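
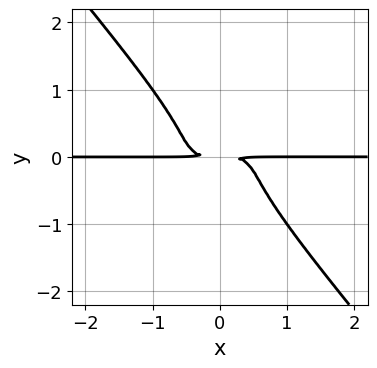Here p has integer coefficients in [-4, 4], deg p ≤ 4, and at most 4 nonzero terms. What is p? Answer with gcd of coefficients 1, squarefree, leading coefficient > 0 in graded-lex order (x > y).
x^3*y - 2*x^2*y^2 + 2*y^4 + y^2

Degree: a generic line meets the curve in up to 4 points, so deg p = 4.
Against the integer gridlines: every point of the x-axis in the box is on the curve.
Matching integer coefficients to the picture gives p.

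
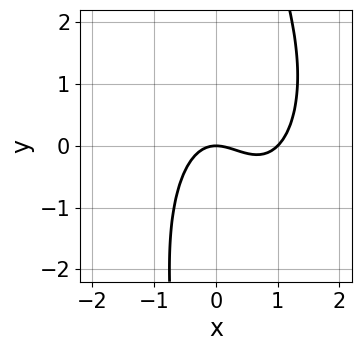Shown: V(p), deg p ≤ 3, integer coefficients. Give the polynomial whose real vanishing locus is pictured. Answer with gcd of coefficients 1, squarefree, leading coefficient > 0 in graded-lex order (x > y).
3*x^3 + x*y^2 - 3*x^2 - 3*y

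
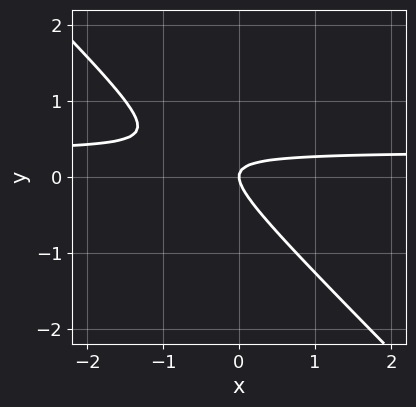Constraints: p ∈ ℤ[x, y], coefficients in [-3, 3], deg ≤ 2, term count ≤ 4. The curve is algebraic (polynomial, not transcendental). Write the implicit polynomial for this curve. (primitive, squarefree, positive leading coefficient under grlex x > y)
3*x*y + 3*y^2 - x

(a) The degree is 2 — no degree-1 curve has this shape.
(b) Observable constraints: it crosses the x-axis at the gridline x = 0; it crosses the y-axis at the gridline y = 0.
(c) These observations pin down the coefficients.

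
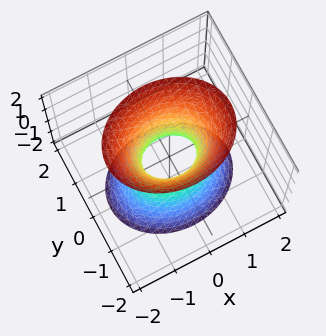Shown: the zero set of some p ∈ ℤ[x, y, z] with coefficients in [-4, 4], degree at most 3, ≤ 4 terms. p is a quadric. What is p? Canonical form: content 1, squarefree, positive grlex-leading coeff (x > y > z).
First, the degree is 2 — an hourglass — one-sheet hyperboloid; a quadric.
Then, symmetries: mirror symmetry x ↦ −x ⇒ only even powers of x; mirror symmetry z ↦ −z ⇒ only even powers of z; it's symmetric under y → −y, forcing even powers of y.
Then, from the visible intercepts: it misses every integer gridline on the z-axis.
Finally, the integer polynomial consistent with all of this is the stated p.

2*x^2 + 3*y^2 - z^2 - 1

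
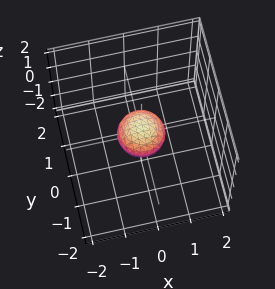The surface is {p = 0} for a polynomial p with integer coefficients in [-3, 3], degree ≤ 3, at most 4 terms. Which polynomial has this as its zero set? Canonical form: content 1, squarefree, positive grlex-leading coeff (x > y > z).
Degree: a closed, bounded, convex surface; a quadric, so deg p = 2.
Symmetries: the z ↦ −z reflection is a symmetry, so z appears only in even powers; the surface is invariant under rotation about z: p = q(x² + y², z).
From the visible intercepts: a circular section at z = 0 has radius between 0 and 1.
Assembling these constraints gives the stated polynomial.

2*x^2 + 2*y^2 + 3*z^2 - 1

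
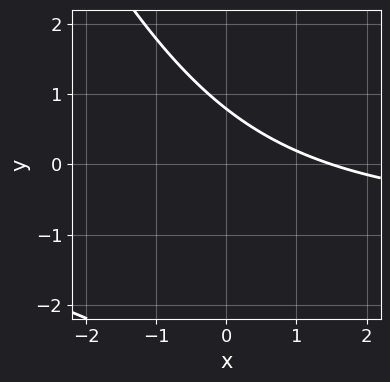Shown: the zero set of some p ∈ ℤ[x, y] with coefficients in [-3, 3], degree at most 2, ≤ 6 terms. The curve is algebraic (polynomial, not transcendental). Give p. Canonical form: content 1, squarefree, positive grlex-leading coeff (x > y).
1. The degree is 2 — a generic line meets the curve in up to 2 points.
2. Matching integer coefficients to the picture gives p.

2*x*y + y^2 + 2*x + 3*y - 3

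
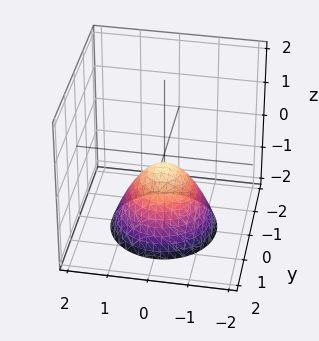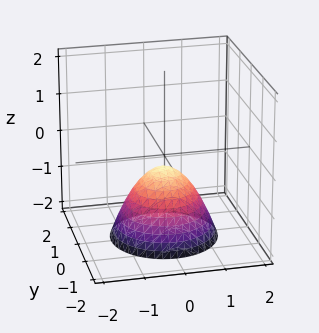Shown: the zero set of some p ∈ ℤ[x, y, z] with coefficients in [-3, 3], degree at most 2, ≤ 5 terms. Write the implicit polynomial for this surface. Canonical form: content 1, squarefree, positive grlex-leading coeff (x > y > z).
(a) Degree: a generic line meets the surface in up to 2 points, so deg p = 2.
(b) Symmetry: the z-axis is an axis of rotation, so x and y enter only as x² + y².
(c) From the axis intercepts and sections: the surface avoids every integer y-axis point in the box; it misses every integer gridline on the x-axis; a circular section at z = -2 has radius between 1 and 2.
(d) Assembling these constraints gives the stated polynomial.

3*x^2 + 3*y^2 + 3*z + 1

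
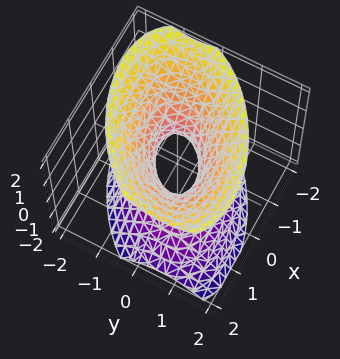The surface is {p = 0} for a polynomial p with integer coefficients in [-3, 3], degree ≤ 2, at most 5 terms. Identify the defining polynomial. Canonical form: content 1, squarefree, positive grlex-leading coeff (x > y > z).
The degree is 2 — no degree-1 surface has this shape.
Against the integer gridlines: no z-intercept at any integer in the box.
These observations pin down the coefficients.

2*x^2 - 2*x*y + 3*y^2 - 2*z^2 - 1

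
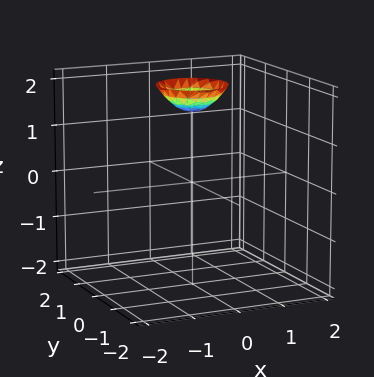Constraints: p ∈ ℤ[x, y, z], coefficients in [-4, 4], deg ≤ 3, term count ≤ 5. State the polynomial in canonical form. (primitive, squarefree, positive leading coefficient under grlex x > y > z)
2*x^2 + 2*y^2 - 2*z + 3

(a) deg p = 2.
(b) By symmetry, the z-axis is an axis of rotation, so x and y enter only as x² + y².
(c) From the visible intercepts: it misses every integer gridline on the x-axis; a circular section at z = 2 has radius between 0 and 1; no y-intercept at any integer in the box.
(d) Putting this together gives p.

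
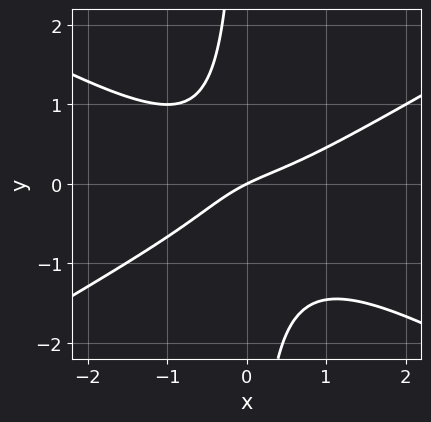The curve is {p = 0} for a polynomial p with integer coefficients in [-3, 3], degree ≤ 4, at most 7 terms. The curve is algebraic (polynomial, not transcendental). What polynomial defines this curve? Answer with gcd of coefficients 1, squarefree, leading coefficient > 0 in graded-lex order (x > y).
x^3 - 3*x*y^2 - x*y + x - 2*y

(a) The degree is 3 — a generic line meets the curve in up to 3 points.
(b) From the axis intercepts and sections: it meets the x-axis at x = 0 (among the integer gridlines); it crosses the y-axis at the gridline y = 0.
(c) Fitting integer coefficients to these (and the overall shape) gives p.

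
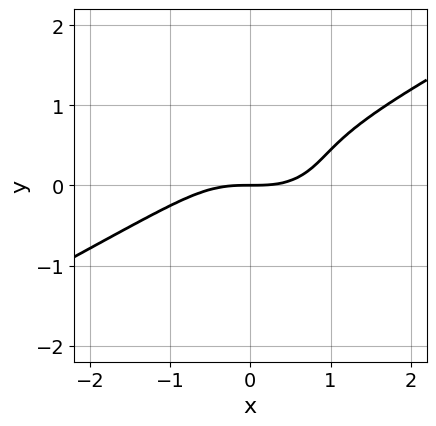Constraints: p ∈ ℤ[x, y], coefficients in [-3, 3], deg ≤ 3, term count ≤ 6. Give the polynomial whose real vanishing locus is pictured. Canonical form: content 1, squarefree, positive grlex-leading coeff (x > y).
x^3 - x^2*y - 3*y^3 + 3*y^2 - 2*y

(a) deg p = 3. A generic line meets the curve in up to 3 points.
(b) Observable constraints: it crosses the x-axis at the gridline x = 0; one y-axis crossing is at y = 0.
(c) These observations pin down the coefficients.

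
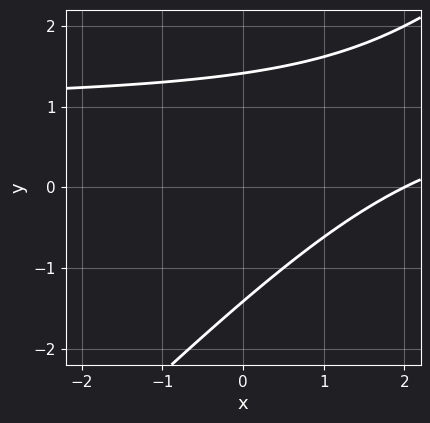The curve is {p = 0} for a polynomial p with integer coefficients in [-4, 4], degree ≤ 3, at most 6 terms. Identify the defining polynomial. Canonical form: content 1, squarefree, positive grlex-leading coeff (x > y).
x*y - y^2 - x + 2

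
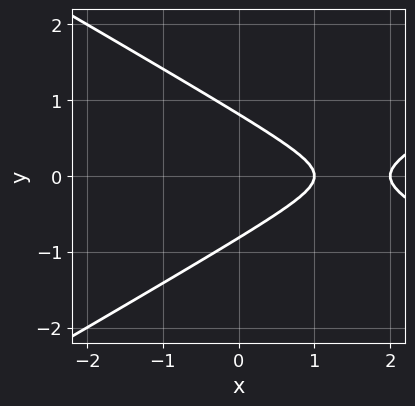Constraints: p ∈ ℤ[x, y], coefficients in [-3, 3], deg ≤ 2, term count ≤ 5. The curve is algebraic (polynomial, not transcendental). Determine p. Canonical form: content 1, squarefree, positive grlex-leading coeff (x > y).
deg p = 2.
Symmetries: mirror symmetry y ↦ −y ⇒ only even powers of y.
Checking where it meets the axes: the x-axis gridline crossings are at x ∈ {1, 2}.
Together with the visible shape, these determine p as stated.

x^2 - 3*y^2 - 3*x + 2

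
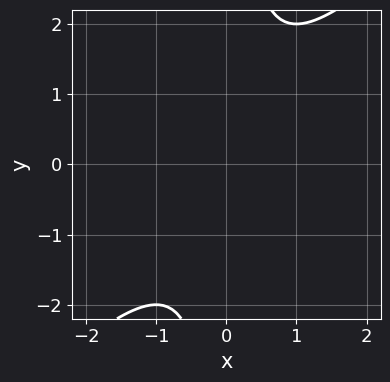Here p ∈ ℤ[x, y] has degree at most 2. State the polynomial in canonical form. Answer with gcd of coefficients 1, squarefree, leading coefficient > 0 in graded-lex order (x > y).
x^2 - x*y + 1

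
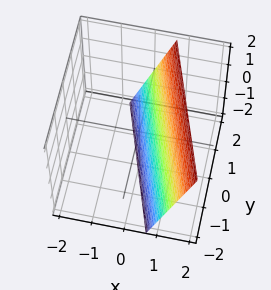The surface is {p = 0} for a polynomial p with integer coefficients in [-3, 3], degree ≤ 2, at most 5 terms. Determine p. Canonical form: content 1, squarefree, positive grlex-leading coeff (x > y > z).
(a) The degree is 1 — the surface is flat (a plane).
(b) Reading off the gridlines: one y-axis crossing is at y = 2; it meets the z-axis at z = -2 (among the integer gridlines).
(c) Assembling these constraints gives the stated polynomial.

3*x + y - z - 2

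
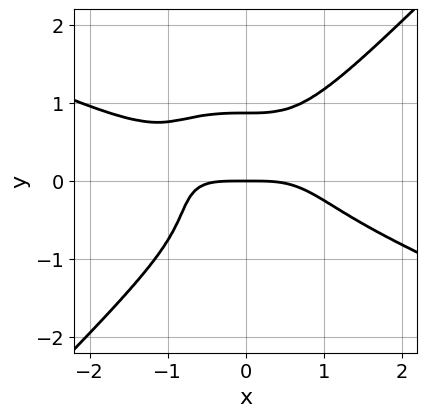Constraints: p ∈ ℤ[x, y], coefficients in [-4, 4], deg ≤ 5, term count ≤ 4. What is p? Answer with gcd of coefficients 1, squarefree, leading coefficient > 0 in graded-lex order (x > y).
x^4 + 2*x^3*y - 3*y^4 + 2*y

(a) Degree: no degree-3 curve has this shape, so deg p = 4.
(b) Reading off the gridlines: it meets the y-axis at y = 0 (among the integer gridlines); one x-axis crossing is at x = 0.
(c) Putting this together gives p.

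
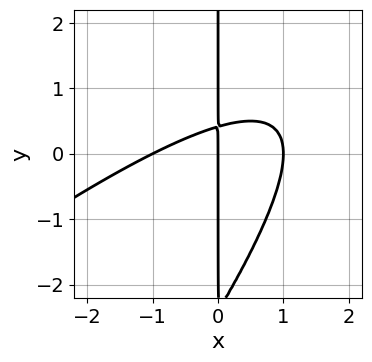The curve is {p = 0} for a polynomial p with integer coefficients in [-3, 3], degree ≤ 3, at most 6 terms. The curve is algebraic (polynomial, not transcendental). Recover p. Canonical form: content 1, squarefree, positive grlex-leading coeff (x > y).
x^3 - 2*x^2*y + x*y^2 + 2*x*y - x

(a) deg p = 3. No degree-2 curve has this shape.
(b) Against the integer gridlines: among the integer gridlines, it crosses the x-axis at x ∈ {-1, 0, 1}; the visible y-axis segment lies entirely on the curve.
(c) The integer polynomial consistent with all of this is the stated p.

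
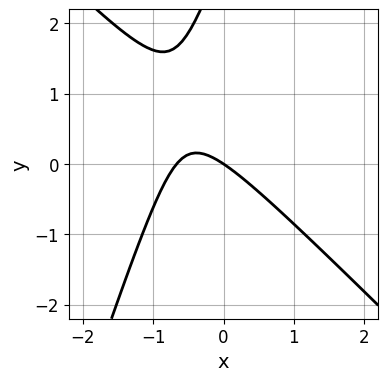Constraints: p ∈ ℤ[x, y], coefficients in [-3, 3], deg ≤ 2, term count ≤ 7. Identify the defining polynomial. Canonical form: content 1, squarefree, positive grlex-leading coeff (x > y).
deg p = 2. The shape is more complex than any degree-1 curve.
Checking where it meets the axes: it crosses the y-axis at the gridline y = 0; it crosses the x-axis at the gridline x = 0.
Matching integer coefficients to the picture gives p.

3*x^2 + 2*x*y - y^2 + 2*x + 3*y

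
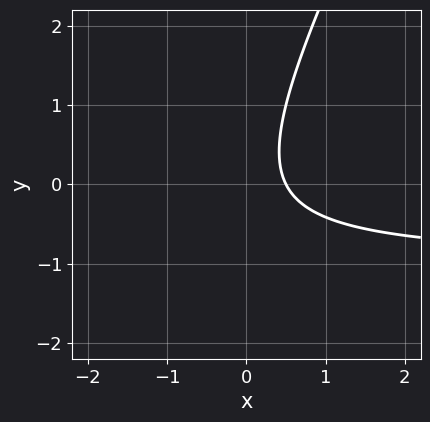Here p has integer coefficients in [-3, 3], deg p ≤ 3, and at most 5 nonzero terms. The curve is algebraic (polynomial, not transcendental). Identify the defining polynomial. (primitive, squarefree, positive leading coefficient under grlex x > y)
2*x*y - y^2 + 2*x - 1

deg p = 2. A generic line meets the curve in up to 2 points.
Checking where it meets the axes: no y-intercept at any integer in the box.
Putting this together gives p.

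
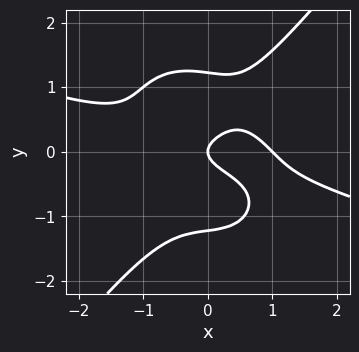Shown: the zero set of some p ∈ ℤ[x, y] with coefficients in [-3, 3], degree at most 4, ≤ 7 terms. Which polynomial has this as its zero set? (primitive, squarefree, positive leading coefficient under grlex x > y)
First, degree: a generic line meets the curve in up to 4 points, so deg p = 4.
Then, observable constraints: it meets the y-axis at y = 0 (among the integer gridlines); the x-axis gridline crossings are at x ∈ {0, 1}.
Finally, the integer polynomial consistent with all of this is the stated p.

x^4 + 3*x^3*y - 2*y^4 + 3*y^2 - x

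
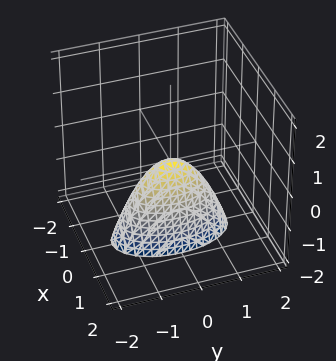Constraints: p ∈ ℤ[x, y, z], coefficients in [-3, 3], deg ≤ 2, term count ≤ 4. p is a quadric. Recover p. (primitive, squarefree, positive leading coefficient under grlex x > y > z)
deg p = 2. A single bowl opening along one axis; a quadric.
Symmetries: it's symmetric under x → −x, forcing even powers of x; mirror symmetry y ↦ −y ⇒ only even powers of y.
From the axis intercepts and sections: it meets the y-axis at y = 0 (among the integer gridlines); one z-axis crossing is at z = 0.
Assembling these constraints gives the stated polynomial.

3*x^2 + y^2 + z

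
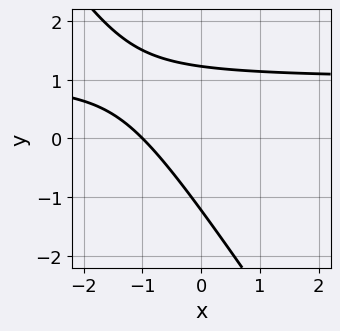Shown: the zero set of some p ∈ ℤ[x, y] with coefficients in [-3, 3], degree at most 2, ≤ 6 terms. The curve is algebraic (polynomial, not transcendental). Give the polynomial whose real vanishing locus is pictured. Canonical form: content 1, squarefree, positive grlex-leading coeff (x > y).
3*x*y + 2*y^2 - 3*x - 3

deg p = 2. A generic line meets the curve in up to 2 points.
Observable constraints: one x-axis crossing is at x = -1.
Together with the visible shape, these determine p as stated.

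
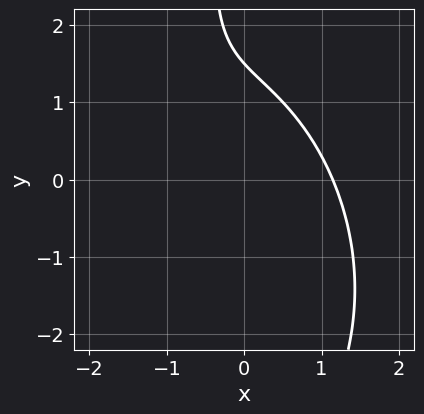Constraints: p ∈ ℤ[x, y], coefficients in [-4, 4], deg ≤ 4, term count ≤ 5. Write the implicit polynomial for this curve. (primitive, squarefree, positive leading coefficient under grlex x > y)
1. The degree is 3 — the shape is more complex than any degree-2 curve.
2. Solving for integer coefficients yields p as stated.

2*x^3 + x^2*y + x*y^2 + 2*y - 3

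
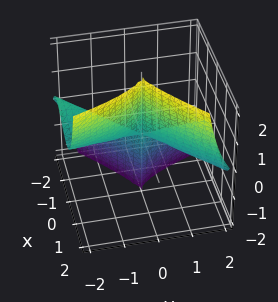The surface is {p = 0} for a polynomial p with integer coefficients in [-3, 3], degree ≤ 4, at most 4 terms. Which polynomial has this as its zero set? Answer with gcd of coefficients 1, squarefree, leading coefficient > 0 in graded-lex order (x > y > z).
3*x^3 - 3*x^2*y - 2*y^2*z

First, degree: the shape is more complex than any degree-2 surface, so deg p = 3.
Next, checking where it meets the axes: one x-axis crossing is at x = 0; the visible y-axis segment lies entirely on the surface.
Finally, solving for integer coefficients yields p as stated. Check: (0, 0, 2) on the z-axis lies on the surface, and p(0, 0, 2) = 0. ✓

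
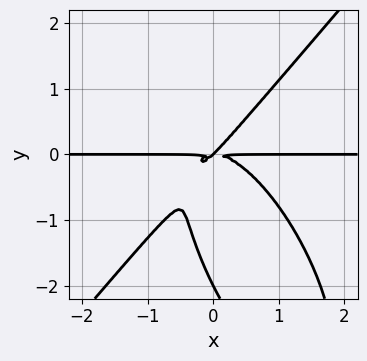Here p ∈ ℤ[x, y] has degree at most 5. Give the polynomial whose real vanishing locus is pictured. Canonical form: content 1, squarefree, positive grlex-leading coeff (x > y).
(a) deg p = 4.
(b) From the axis intercepts and sections: the visible x-axis segment lies entirely on the curve; the y-axis gridline crossings are at y ∈ {-2, 0}.
(c) Solving for integer coefficients yields p as stated.

3*x^3*y - x*y^3 - y^4 + 2*x*y^2 - 2*y^3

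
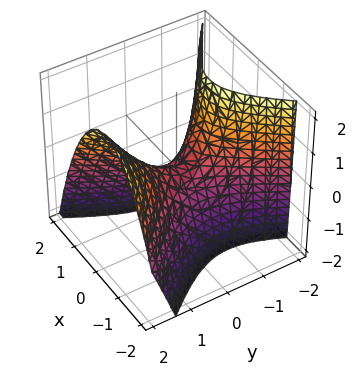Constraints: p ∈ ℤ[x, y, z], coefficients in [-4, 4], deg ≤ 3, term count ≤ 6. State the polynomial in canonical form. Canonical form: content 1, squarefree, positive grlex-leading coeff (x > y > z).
3*x^2 + x*y - 2*y^2 + y*z + 2*z

1. deg p = 2. A generic line meets the surface in up to 2 points.
2. Reading off the gridlines: one z-axis crossing is at z = 0; it crosses the y-axis at the gridline y = 0.
3. Matching integer coefficients to the picture gives p.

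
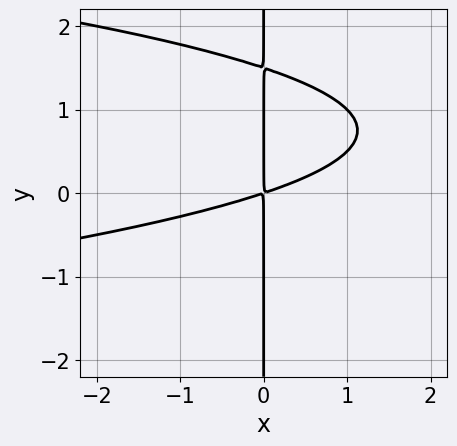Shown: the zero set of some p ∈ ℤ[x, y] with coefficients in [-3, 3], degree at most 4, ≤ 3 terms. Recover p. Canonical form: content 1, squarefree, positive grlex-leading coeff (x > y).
2*x*y^2 + x^2 - 3*x*y

1. deg p = 3. No degree-2 curve has this shape.
2. Reading off the gridlines: the visible y-axis segment lies entirely on the curve.
3. Assembling these constraints gives the stated polynomial.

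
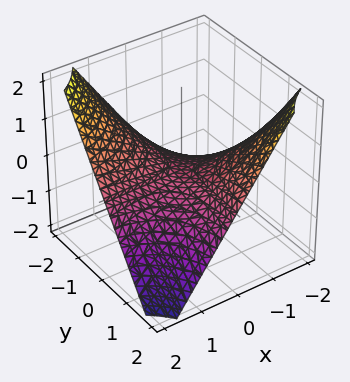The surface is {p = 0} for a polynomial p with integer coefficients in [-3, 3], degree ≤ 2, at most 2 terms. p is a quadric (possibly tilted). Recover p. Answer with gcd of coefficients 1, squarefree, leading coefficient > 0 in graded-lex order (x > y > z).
1. The degree is 2 — a generic line meets the surface in up to 2 points.
2. Reading off the gridlines: it crosses the z-axis at the gridline z = 0; the visible y-axis segment lies entirely on the surface; every point of the x-axis in the box is on the surface.
3. Matching integer coefficients to the picture gives p.

2*x*y + 3*z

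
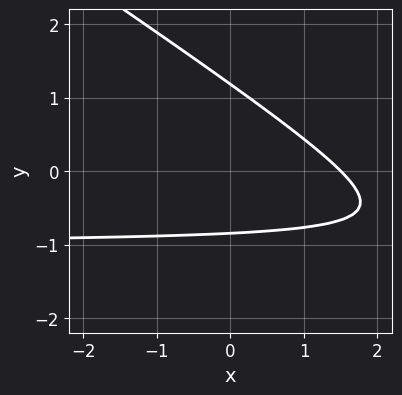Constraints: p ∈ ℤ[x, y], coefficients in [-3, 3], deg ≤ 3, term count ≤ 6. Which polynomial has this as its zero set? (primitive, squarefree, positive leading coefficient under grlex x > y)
First, the degree is 2 — no degree-1 curve has this shape.
Finally, the integer polynomial consistent with all of this is the stated p.

2*x*y + 3*y^2 + 2*x - y - 3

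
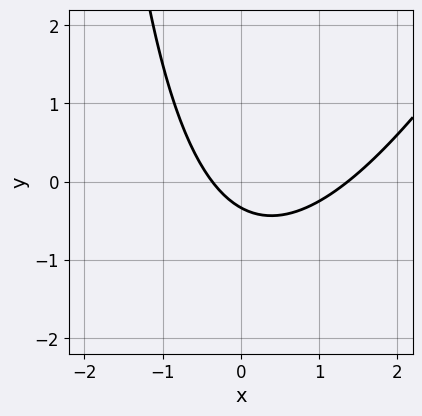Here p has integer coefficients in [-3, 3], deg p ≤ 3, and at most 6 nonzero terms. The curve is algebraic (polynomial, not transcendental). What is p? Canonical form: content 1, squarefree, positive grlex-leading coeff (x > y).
Degree: a generic line meets the curve in up to 2 points, so deg p = 2.
Putting this together gives p.

2*x^2 - x*y - 2*x - 3*y - 1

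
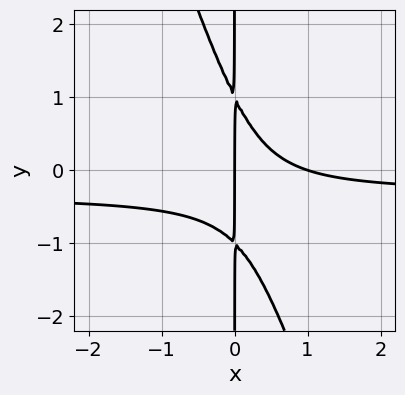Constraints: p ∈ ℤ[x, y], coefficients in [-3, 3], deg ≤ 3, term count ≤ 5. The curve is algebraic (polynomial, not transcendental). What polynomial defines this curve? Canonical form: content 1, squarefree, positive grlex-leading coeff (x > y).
3*x^2*y + x*y^2 + x^2 - x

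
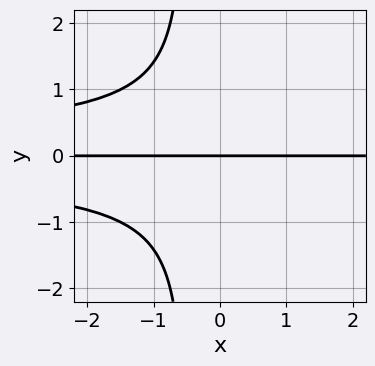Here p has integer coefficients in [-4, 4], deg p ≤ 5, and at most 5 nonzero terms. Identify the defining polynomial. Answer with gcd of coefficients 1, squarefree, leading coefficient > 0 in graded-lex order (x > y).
1. deg p = 4. The shape is more complex than any degree-3 curve.
2. Against the integer gridlines: the visible x-axis segment lies entirely on the curve; one y-axis crossing is at y = 0.
3. Assembling these constraints gives the stated polynomial.

2*x*y^3 + y^3 + 2*y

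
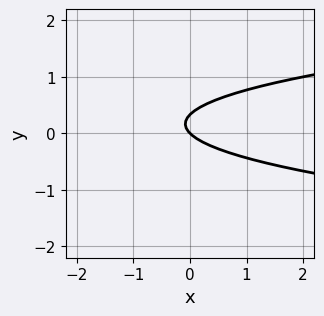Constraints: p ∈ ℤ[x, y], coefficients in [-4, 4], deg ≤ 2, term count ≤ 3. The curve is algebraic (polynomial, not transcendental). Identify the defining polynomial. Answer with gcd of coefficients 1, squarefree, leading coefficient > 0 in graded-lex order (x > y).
Degree: the shape is more complex than any degree-1 curve, so deg p = 2.
Observable constraints: one y-axis crossing is at y = 0; it meets the x-axis at x = 0 (among the integer gridlines).
Assembling these constraints gives the stated polynomial.

3*y^2 - x - y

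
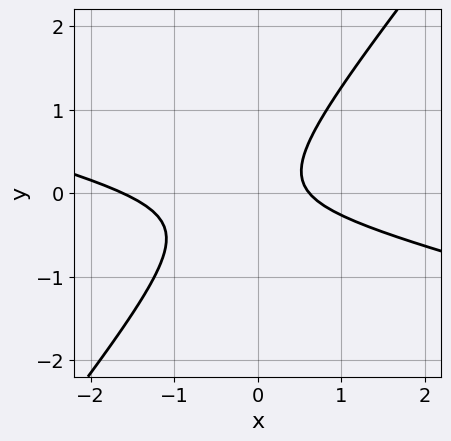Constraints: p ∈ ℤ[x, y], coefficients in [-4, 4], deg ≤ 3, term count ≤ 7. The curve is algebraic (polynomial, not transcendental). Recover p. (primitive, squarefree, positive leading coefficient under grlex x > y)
x^2 + 3*x*y - 3*y^2 + x - 1

The degree is 2 — no degree-1 curve has this shape.
Checking where it meets the axes: it misses every integer gridline on the y-axis.
Solving for integer coefficients yields p as stated.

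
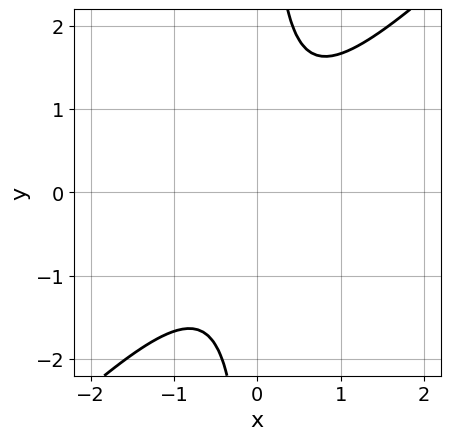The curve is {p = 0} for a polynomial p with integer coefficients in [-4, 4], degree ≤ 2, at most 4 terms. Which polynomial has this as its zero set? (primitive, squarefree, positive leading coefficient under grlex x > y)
First, degree: no degree-1 curve has this shape, so deg p = 2.
Then, from the axis intercepts and sections: it misses every integer gridline on the x-axis; it misses every integer gridline on the y-axis.
Finally, putting this together gives p.

3*x^2 - 3*x*y + 2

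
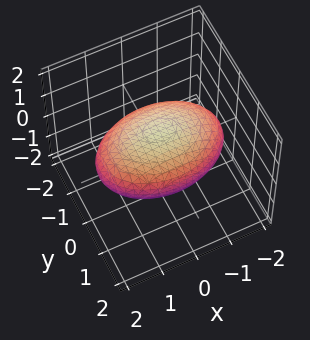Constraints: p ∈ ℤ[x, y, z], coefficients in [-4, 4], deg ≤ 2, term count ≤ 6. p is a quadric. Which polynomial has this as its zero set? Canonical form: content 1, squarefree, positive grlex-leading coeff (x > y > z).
x^2 + 2*y^2 + 3*z^2 - 3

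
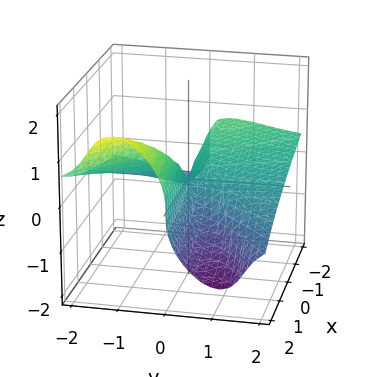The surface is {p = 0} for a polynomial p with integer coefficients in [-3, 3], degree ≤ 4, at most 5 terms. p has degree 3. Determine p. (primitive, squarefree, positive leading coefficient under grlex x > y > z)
2*y^2*z + 2*y*z^2 + z^3 + x*y

1. Degree: a generic line meets the surface in up to 3 points, so deg p = 3.
2. Observable constraints: the visible y-axis segment lies entirely on the surface; it crosses the z-axis at the gridline z = 0; every point of the x-axis in the box is on the surface.
3. The integer polynomial consistent with all of this is the stated p.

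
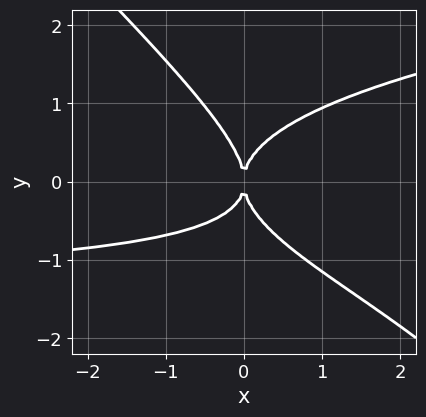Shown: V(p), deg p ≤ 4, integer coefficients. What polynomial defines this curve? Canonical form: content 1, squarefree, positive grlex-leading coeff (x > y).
(a) deg p = 4.
(b) From the axis intercepts and sections: one x-axis crossing is at x = 0; it crosses the y-axis at the gridline y = 0.
(c) These observations pin down the coefficients.

3*x*y^3 + 3*y^4 - 2*x^2*y - 3*x^2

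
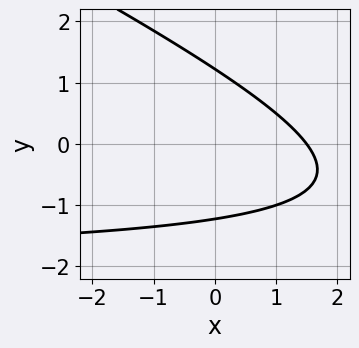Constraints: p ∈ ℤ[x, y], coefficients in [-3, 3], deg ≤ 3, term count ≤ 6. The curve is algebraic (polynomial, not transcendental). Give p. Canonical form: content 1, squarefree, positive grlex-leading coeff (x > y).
x*y + 2*y^2 + 2*x - 3

1. Degree: no degree-1 curve has this shape, so deg p = 2.
2. Putting this together gives p.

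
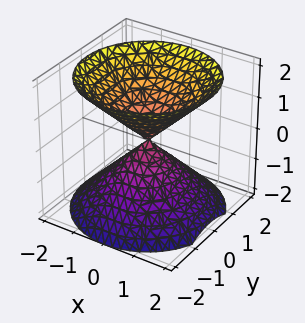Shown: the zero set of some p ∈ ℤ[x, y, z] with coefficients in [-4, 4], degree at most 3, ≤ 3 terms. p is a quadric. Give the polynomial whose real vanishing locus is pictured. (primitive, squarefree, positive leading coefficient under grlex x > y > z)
1. I count 2 distinct pieces.
2. Degree: two nappes meeting at a single point; a quadric, so deg p = 2.
3. Symmetries: the z ↦ −z reflection is a symmetry, so z appears only in even powers; every cross-section ⟂ z is a circle, so x, y appear only via x² + y².
4. From the visible intercepts: one x-axis crossing is at x = 0; a circular section at z = -1 has radius exactly 1; one y-axis crossing is at y = 0; it crosses the z-axis at the gridline z = 0.
5. Solving for integer coefficients yields p as stated.

x^2 + y^2 - z^2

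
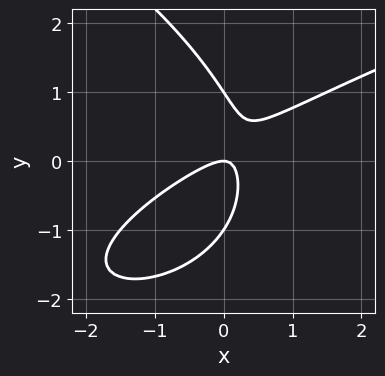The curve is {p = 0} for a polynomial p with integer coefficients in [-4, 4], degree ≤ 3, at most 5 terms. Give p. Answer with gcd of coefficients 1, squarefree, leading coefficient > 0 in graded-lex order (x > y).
y^3 - 2*x^2 + 3*x*y - y

deg p = 3. A generic line meets the curve in up to 3 points.
Checking where it meets the axes: the y-axis gridline crossings are at y ∈ {-1, 0, 1}; one x-axis crossing is at x = 0.
Matching integer coefficients to the picture gives p.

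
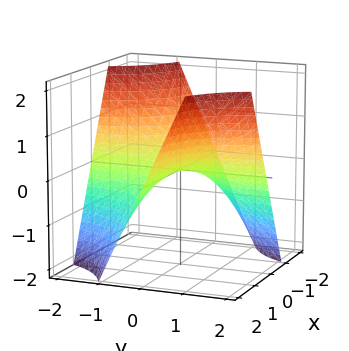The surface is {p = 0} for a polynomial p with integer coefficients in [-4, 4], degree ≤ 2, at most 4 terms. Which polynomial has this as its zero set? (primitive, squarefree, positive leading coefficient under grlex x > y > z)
x*y - z

First, the degree is 2 — a saddle surface; a quadric.
Next, reading off the gridlines: one z-axis crossing is at z = 0; the visible y-axis segment lies entirely on the surface; every point of the x-axis in the box is on the surface.
Finally, together with the visible shape, these determine p as stated.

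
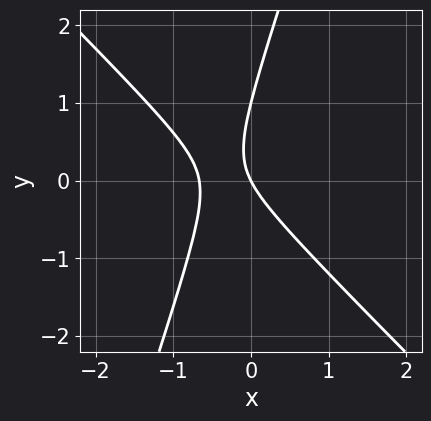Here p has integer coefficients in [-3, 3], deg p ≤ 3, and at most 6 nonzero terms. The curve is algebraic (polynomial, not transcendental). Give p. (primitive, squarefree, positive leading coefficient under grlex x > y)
3*x^2 + 2*x*y - y^2 + 2*x + y

First, the degree is 2 — a generic line meets the curve in up to 2 points.
Next, against the integer gridlines: the y-axis gridline crossings are at y ∈ {0, 1}; one x-axis crossing is at x = 0.
Finally, assembling these constraints gives the stated polynomial.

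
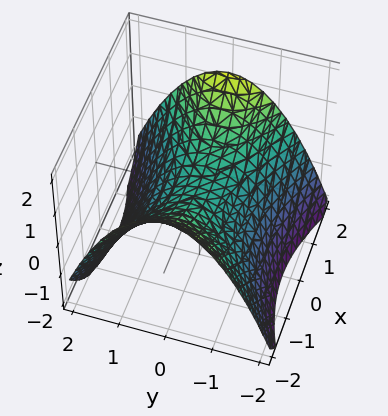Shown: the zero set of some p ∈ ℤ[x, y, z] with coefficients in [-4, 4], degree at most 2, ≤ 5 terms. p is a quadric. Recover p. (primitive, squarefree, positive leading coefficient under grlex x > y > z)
x^2 - 2*y^2 - 3*z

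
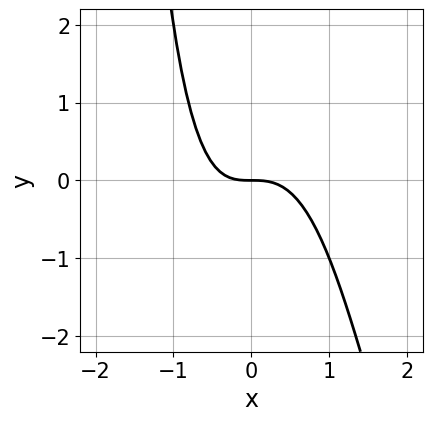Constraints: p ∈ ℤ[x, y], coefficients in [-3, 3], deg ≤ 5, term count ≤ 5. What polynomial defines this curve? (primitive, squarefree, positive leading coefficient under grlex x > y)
First, degree: a generic line meets the curve in up to 4 points, so deg p = 4.
Then, checking where it meets the axes: one y-axis crossing is at y = 0; it crosses the x-axis at the gridline x = 0.
Finally, together with the visible shape, these determine p as stated.

x^4 - 3*x^3 - 2*y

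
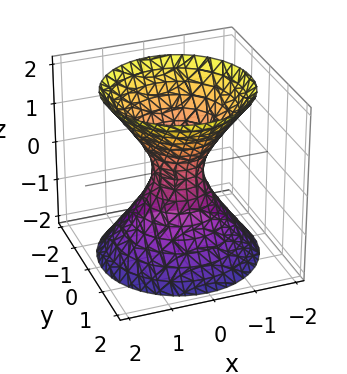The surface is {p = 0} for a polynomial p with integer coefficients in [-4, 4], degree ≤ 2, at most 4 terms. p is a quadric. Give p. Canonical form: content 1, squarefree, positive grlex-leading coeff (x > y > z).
(a) deg p = 2.
(b) By symmetry, every cross-section ⟂ z is a circle, so x, y appear only via x² + y²; it's symmetric under z → −z, forcing even powers of z.
(c) Against the integer gridlines: no z-intercept at any integer in the box; a circular section at z = -1 has radius exactly 1.
(d) The integer polynomial consistent with all of this is the stated p.

3*x^2 + 3*y^2 - 2*z^2 - 1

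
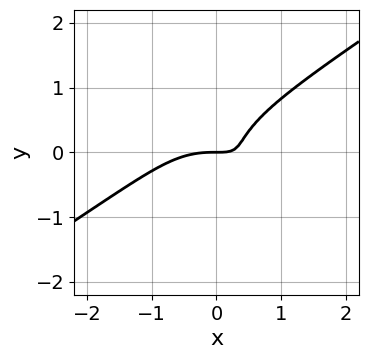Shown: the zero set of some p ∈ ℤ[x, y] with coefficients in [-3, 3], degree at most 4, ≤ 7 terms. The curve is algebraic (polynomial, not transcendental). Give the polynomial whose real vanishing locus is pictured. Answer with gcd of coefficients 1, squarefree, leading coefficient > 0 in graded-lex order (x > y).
x^3 - x*y^2 - 2*y^3 + 2*x*y - y

(a) The degree is 3 — a generic line meets the curve in up to 3 points.
(b) From the visible intercepts: one x-axis crossing is at x = 0; it crosses the y-axis at the gridline y = 0.
(c) Together with the visible shape, these determine p as stated.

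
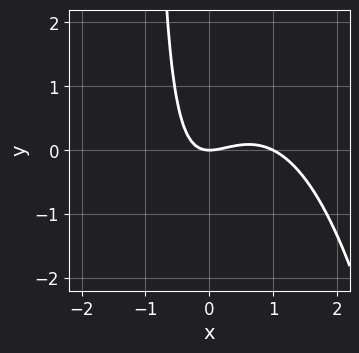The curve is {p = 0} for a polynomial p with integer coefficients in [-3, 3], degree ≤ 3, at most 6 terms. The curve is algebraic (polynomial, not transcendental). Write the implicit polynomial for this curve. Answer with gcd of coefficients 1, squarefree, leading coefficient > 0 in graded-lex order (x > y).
x^3 - x^2 + x*y + y

First, degree: a generic line meets the curve in up to 3 points, so deg p = 3.
Next, observable constraints: it crosses the y-axis at the gridline y = 0; the x-axis gridline crossings are at x ∈ {0, 1}.
Finally, together with the visible shape, these determine p as stated.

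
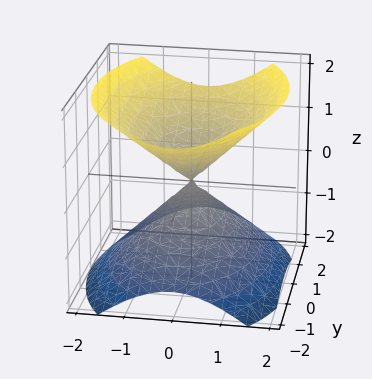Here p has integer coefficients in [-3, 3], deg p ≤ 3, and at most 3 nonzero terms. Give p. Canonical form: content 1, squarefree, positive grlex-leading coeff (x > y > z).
2*x^2 + y^2 - 2*z^2

There are 2 components.
Degree: a double cone through the origin; a quadric, so deg p = 2.
Symmetries: it's symmetric under x → −x, forcing even powers of x; mirror symmetry y ↦ −y ⇒ only even powers of y; mirror symmetry z ↦ −z ⇒ only even powers of z.
Against the integer gridlines: one y-axis crossing is at y = 0; it meets the z-axis at z = 0 (among the integer gridlines); it meets the x-axis at x = 0 (among the integer gridlines).
Putting this together gives p.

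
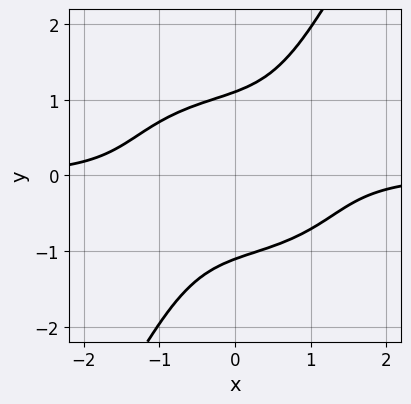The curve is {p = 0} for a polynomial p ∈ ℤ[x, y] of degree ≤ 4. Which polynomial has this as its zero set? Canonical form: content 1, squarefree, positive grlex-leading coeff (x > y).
(a) Degree: no degree-3 curve has this shape, so deg p = 4.
(b) Observable constraints: the curve avoids every integer x-axis point in the box.
(c) These observations pin down the coefficients.

2*x^3*y + 3*x*y^3 - 2*y^4 + 3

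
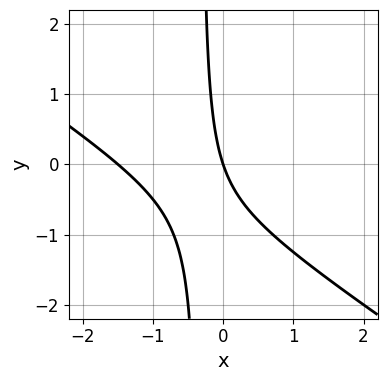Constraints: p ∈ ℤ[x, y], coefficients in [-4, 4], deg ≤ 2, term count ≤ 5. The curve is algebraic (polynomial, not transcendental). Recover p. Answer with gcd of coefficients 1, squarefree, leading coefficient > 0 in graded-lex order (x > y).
2*x^2 + 3*x*y + 3*x + y

1. Degree: a generic line meets the curve in up to 2 points, so deg p = 2.
2. Observable constraints: one y-axis crossing is at y = 0; one x-axis crossing is at x = 0.
3. Putting this together gives p.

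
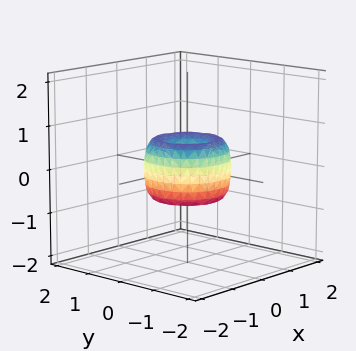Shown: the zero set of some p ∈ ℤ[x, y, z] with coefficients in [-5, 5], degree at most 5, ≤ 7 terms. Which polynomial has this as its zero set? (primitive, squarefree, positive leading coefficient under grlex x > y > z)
1. Degree: a generic line meets the surface in up to 4 points, so deg p = 4.
2. Symmetry: every cross-section ⟂ z is a circle, so x, y appear only via x² + y².
3. Reading off the gridlines: a circular section at z = 0 has radius exactly 1; among the integer gridlines, it crosses the y-axis at y ∈ {-1, 0, 1}; among the integer gridlines, it crosses the x-axis at x ∈ {-1, 0, 1}.
4. Putting this together gives p.

2*x^4 + 4*x^2*y^2 + 2*y^4 - 2*x^2 - 2*y^2 + z^2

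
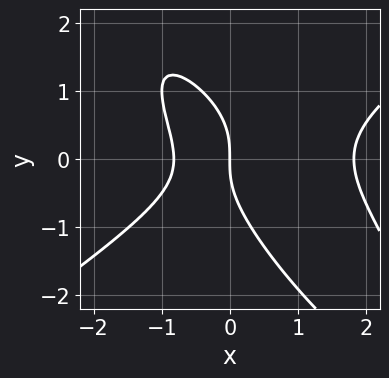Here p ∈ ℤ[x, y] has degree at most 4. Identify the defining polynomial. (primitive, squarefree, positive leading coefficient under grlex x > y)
2*x^3 - 3*x*y^2 - 2*y^3 - 2*x^2 - 3*x

First, degree: a generic line meets the curve in up to 3 points, so deg p = 3.
Then, from the visible intercepts: one x-axis crossing is at x = 0; one y-axis crossing is at y = 0.
Finally, putting this together gives p.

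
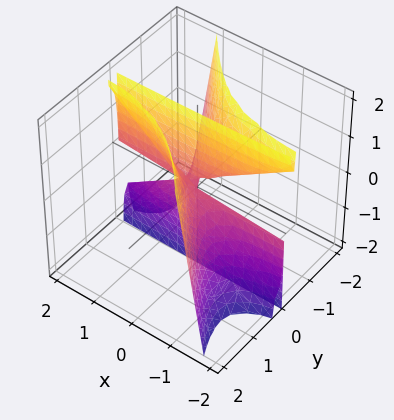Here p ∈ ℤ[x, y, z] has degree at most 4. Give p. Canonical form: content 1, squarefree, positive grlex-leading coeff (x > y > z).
First, the degree is 3 — a generic line meets the surface in up to 3 points.
Then, reading off the gridlines: one y-axis crossing is at y = 0; the visible x-axis segment lies entirely on the surface; every point of the z-axis in the box is on the surface.
Finally, solving for integer coefficients yields p as stated.

3*x*y^2 + 2*y^3 - y*z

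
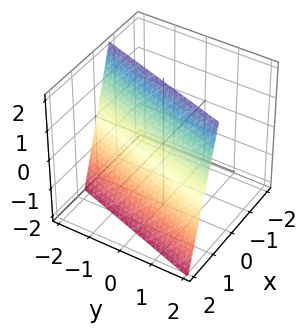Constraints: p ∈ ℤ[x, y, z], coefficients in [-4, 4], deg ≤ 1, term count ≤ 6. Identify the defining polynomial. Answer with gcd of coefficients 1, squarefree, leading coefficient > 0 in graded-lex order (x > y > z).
3*x - y + z - 2

First, the degree is 1 — the surface is flat (a plane).
Next, reading off the gridlines: it meets the y-axis at y = -2 (among the integer gridlines); it crosses the z-axis at the gridline z = 2.
Finally, these observations pin down the coefficients.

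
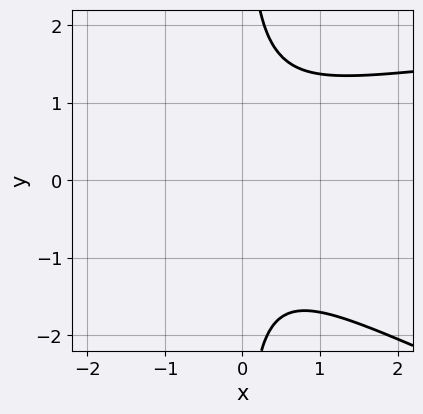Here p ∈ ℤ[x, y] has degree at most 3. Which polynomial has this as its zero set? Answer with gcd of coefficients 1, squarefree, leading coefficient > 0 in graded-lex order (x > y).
x^2*y + 3*x*y^2 - 3*x^2 - x - 3

1. deg p = 3. No degree-2 curve has this shape.
2. Against the integer gridlines: the curve avoids every integer x-axis point in the box; no y-intercept at any integer in the box.
3. The integer polynomial consistent with all of this is the stated p.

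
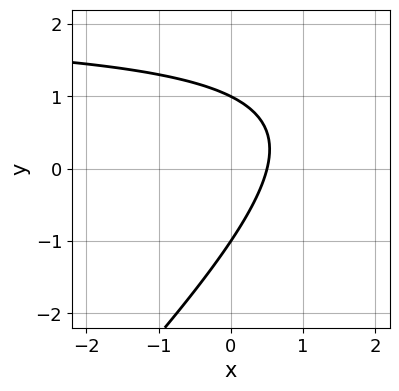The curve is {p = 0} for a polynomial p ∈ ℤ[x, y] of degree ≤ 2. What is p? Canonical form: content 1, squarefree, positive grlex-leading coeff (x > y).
x*y - y^2 - 2*x + 1

First, deg p = 2.
Next, from the visible intercepts: among the integer gridlines, it crosses the y-axis at y ∈ {-1, 1}.
Finally, putting this together gives p.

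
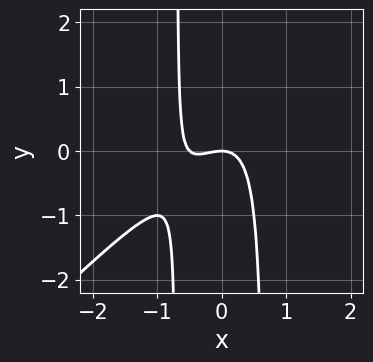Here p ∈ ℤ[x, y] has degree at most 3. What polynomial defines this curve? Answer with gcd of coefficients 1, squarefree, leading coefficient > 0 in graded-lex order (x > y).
2*x^3 - 2*x^2*y + x^2 + y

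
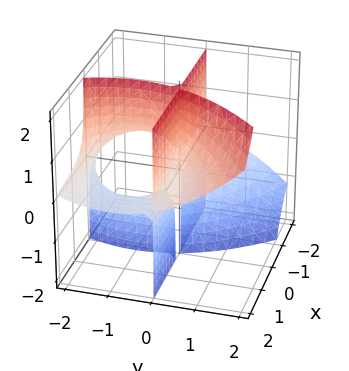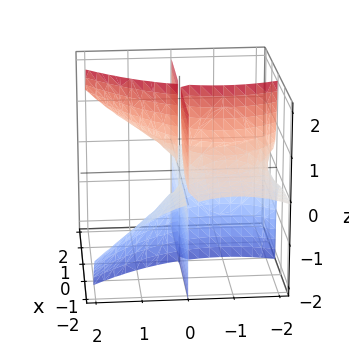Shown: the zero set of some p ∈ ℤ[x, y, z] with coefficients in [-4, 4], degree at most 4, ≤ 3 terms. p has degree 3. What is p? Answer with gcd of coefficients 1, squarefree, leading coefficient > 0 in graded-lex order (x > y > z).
3*x*y*z - y^3 - 2*y^2

(a) There are 3 components.
(b) The degree is 3 — a generic line meets the surface in up to 3 points.
(c) Reading off the gridlines: it meets the y-axis at y = -2 (among the integer gridlines); the visible z-axis segment lies entirely on the surface.
(d) These observations pin down the coefficients.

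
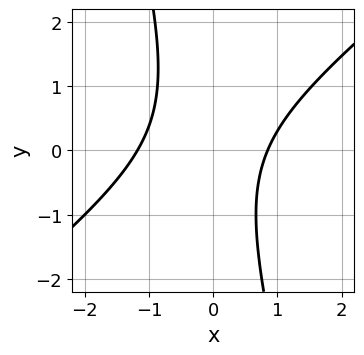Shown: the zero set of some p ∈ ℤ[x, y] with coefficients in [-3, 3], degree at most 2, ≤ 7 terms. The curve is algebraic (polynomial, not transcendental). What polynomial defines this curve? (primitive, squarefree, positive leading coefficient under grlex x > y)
1. deg p = 2.
2. Against the integer gridlines: it misses every integer gridline on the y-axis.
3. Assembling these constraints gives the stated polynomial.

3*x^2 - 3*x*y - y^2 + x - 3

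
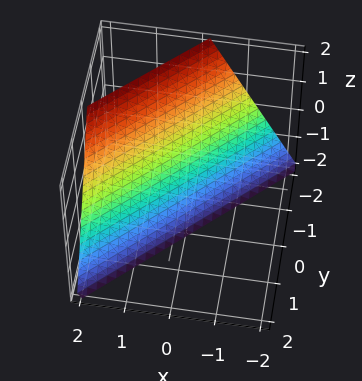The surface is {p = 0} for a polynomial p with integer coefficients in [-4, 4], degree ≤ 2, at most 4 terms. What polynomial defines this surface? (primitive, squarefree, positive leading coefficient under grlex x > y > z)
2*x - 2*y - z - 2

1. deg p = 1.
2. Against the integer gridlines: it meets the z-axis at z = -2 (among the integer gridlines); it meets the x-axis at x = 1 (among the integer gridlines); one y-axis crossing is at y = -1.
3. Putting this together gives p.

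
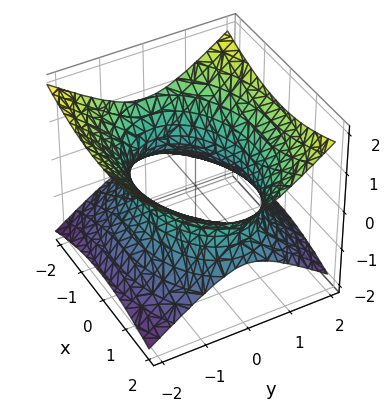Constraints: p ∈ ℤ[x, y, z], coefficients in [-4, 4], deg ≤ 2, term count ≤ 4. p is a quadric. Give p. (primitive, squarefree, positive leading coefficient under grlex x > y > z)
First, degree: one connected sheet with a waist; a quadric, so deg p = 2.
Then, symmetries: mirror symmetry y ↦ −y ⇒ only even powers of y; the x ↦ −x reflection is a symmetry, so x appears only in even powers; it's symmetric under z → −z, forcing even powers of z.
Next, checking where it meets the axes: no z-intercept at any integer in the box.
Finally, fitting integer coefficients to these (and the overall shape) gives p.

x^2 + 2*y^2 - 3*z^2 - 3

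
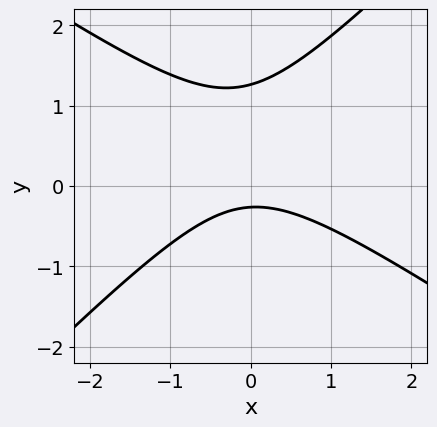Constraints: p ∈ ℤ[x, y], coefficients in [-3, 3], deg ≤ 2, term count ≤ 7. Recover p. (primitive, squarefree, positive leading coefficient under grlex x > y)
2*x^2 + x*y - 3*y^2 + 3*y + 1

(a) Degree: the shape is more complex than any degree-1 curve, so deg p = 2.
(b) Against the integer gridlines: it misses every integer gridline on the x-axis.
(c) The integer polynomial consistent with all of this is the stated p.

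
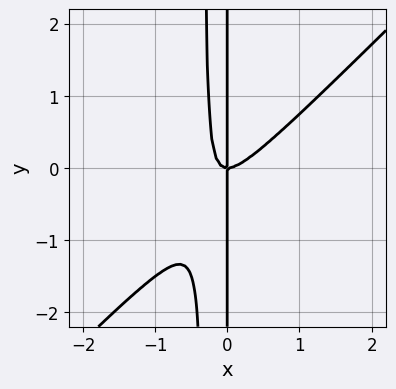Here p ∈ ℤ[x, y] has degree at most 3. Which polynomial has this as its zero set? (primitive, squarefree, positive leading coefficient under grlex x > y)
3*x^3 - 3*x^2*y - x*y

First, the degree is 3 — a generic line meets the curve in up to 3 points.
Then, checking where it meets the axes: the visible y-axis segment lies entirely on the curve; it crosses the x-axis at the gridline x = 0.
Finally, solving for integer coefficients yields p as stated.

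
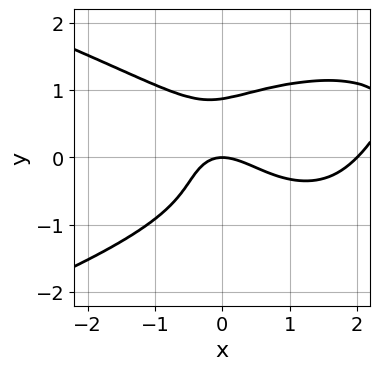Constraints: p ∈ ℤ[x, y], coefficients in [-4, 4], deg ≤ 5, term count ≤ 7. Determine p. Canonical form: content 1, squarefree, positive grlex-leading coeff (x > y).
(a) The degree is 4 — a generic line meets the curve in up to 4 points.
(b) Reading off the gridlines: it meets the y-axis at y = 0 (among the integer gridlines); the x-axis gridline crossings are at x ∈ {0, 2}.
(c) Fitting integer coefficients to these (and the overall shape) gives p.

3*y^4 + x^3 - 2*x^2 - x*y - 2*y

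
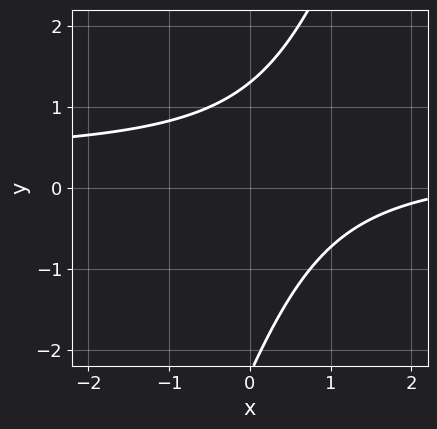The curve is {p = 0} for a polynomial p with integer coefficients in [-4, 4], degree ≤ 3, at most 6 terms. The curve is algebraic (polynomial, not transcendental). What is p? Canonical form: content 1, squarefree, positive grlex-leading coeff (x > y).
3*x*y - y^2 - x - y + 3

1. Degree: a generic line meets the curve in up to 2 points, so deg p = 2.
2. Reading off the gridlines: the curve avoids every integer x-axis point in the box.
3. Fitting integer coefficients to these (and the overall shape) gives p.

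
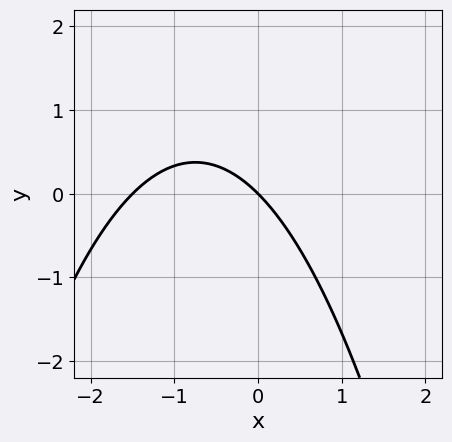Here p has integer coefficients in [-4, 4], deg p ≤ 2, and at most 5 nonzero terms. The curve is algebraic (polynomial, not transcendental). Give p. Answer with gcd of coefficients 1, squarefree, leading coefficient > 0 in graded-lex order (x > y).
2*x^2 + 3*x + 3*y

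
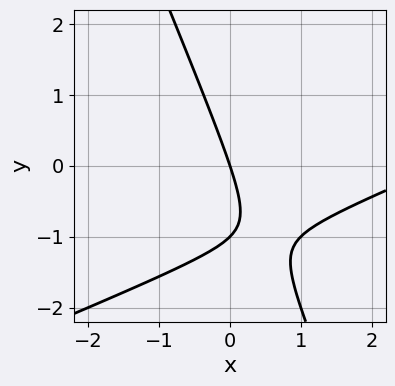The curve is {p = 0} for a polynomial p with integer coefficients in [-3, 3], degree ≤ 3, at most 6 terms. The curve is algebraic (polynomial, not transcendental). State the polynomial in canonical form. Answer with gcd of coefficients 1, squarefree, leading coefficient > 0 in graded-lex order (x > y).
First, deg p = 2. The shape is more complex than any degree-1 curve.
Next, observable constraints: among the integer gridlines, it crosses the y-axis at y ∈ {-1, 0}; one x-axis crossing is at x = 0.
Finally, together with the visible shape, these determine p as stated.

x^2 - 2*x*y - y^2 - 3*x - y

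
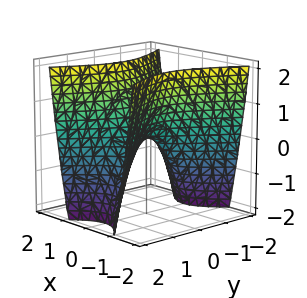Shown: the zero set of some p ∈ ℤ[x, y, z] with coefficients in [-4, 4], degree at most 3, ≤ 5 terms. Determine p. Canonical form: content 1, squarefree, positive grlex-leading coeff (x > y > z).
deg p = 2. A hyperbolic paraboloid; a quadric.
Symmetries: it's symmetric under y → −y, forcing even powers of y; mirror symmetry x ↦ −x ⇒ only even powers of x.
Against the integer gridlines: one z-axis crossing is at z = 0; it crosses the x-axis at the gridline x = 0; it meets the y-axis at y = 0 (among the integer gridlines).
Putting this together gives p.

2*x^2 - y^2 - z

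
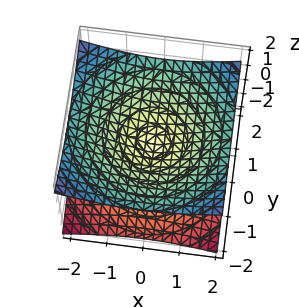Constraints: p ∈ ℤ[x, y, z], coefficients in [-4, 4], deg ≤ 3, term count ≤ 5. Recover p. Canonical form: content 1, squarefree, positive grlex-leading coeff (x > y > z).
First, the degree is 2 — a double cone through the origin; a quadric.
Next, symmetries: mirror symmetry z ↦ −z ⇒ only even powers of z; the z-axis is an axis of rotation, so x and y enter only as x² + y².
Then, observable constraints: it crosses the x-axis at the gridline x = 0; one y-axis crossing is at y = 0; a circular section at z = -1 has radius between 1 and 2; it meets the z-axis at z = 0 (among the integer gridlines).
Finally, assembling these constraints gives the stated polynomial.

x^2 + y^2 - 3*z^2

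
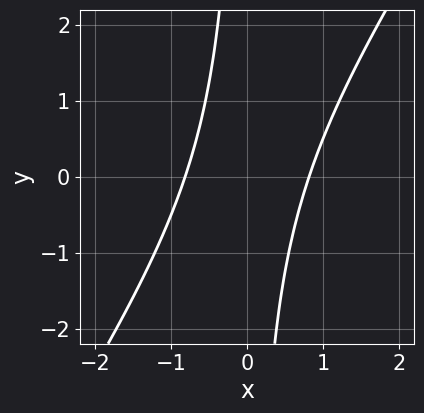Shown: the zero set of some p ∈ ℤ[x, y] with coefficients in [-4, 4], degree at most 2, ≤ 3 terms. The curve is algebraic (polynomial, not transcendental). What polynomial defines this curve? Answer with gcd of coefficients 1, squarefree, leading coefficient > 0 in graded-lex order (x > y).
3*x^2 - 2*x*y - 2

(a) Degree: a generic line meets the curve in up to 2 points, so deg p = 2.
(b) From the axis intercepts and sections: the curve avoids every integer y-axis point in the box.
(c) Matching integer coefficients to the picture gives p.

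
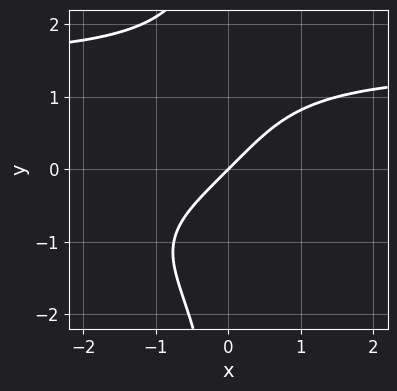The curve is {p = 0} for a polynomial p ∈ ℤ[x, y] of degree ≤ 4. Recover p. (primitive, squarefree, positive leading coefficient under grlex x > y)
x*y^3 - 3*x + 3*y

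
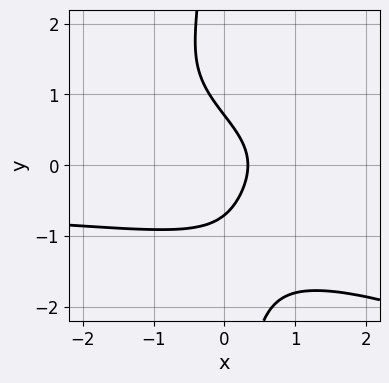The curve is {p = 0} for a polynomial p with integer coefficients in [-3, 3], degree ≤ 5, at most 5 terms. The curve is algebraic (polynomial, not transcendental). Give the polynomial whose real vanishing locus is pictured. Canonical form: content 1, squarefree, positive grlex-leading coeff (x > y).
x^2*y^2 + 2*x*y^3 + 2*y^2 + 3*x - 1

deg p = 4.
Solving for integer coefficients yields p as stated.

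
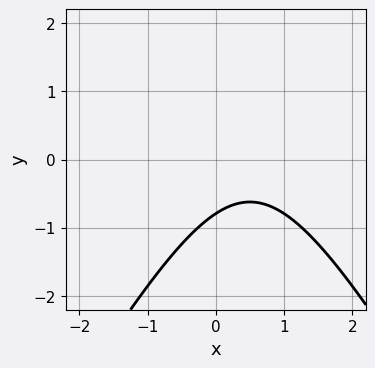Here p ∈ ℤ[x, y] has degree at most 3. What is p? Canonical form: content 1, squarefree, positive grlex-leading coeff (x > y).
deg p = 2. No degree-1 curve has this shape.
Reading off the gridlines: no x-intercept at any integer in the box.
Putting this together gives p.

3*x^2 - y^2 - 3*x + 3*y + 3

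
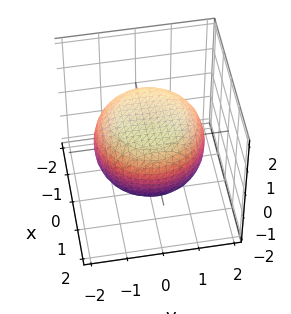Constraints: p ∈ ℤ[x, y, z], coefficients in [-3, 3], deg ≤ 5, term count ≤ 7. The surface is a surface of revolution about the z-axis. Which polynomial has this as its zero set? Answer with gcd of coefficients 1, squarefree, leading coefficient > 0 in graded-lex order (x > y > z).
First, the degree is 4 — no degree-3 surface has this shape.
Next, symmetry: every cross-section ⟂ z is a circle, so x, y appear only via x² + y².
Then, from the axis intercepts and sections: the z-axis gridline crossings are at z ∈ {-1, 1}; a circular section at z = -1 has radius exactly 1.
Finally, solving for integer coefficients yields p as stated.

x^4 + 2*x^2*y^2 + y^4 - x^2 - y^2 + 3*z^2 - 3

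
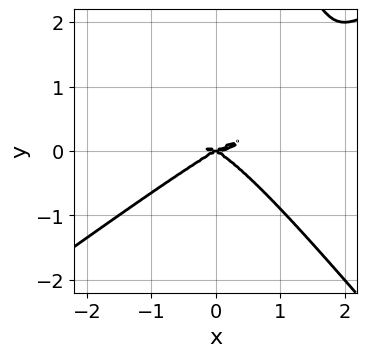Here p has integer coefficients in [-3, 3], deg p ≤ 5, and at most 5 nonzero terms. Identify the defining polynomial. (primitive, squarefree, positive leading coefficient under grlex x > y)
x^4 - x^3*y - y^4 - x^2*y + 3*y^3

deg p = 4. No degree-3 curve has this shape.
From the visible intercepts: it crosses the x-axis at the gridline x = 0; it meets the y-axis at y = 0 (among the integer gridlines).
Assembling these constraints gives the stated polynomial.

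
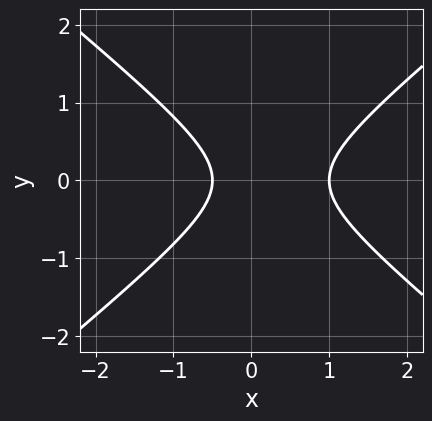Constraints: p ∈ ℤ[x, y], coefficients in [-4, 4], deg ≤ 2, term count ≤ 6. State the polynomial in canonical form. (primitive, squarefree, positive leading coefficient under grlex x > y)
2*x^2 - 3*y^2 - x - 1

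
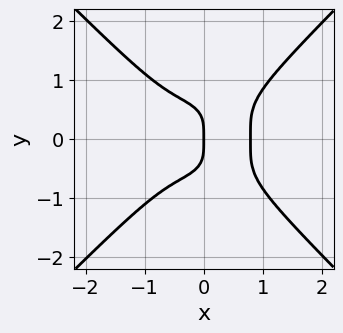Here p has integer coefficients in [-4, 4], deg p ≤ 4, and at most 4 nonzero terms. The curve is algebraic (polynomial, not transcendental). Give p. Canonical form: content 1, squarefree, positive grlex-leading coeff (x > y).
2*x^4 - 2*y^4 - x

Degree: the shape is more complex than any degree-3 curve, so deg p = 4.
Symmetries: mirror symmetry y ↦ −y ⇒ only even powers of y.
From the axis intercepts and sections: it crosses the y-axis at the gridline y = 0; one x-axis crossing is at x = 0.
Putting this together gives p.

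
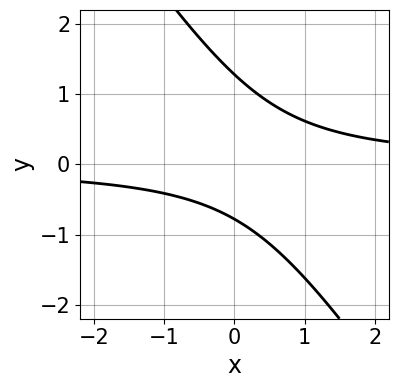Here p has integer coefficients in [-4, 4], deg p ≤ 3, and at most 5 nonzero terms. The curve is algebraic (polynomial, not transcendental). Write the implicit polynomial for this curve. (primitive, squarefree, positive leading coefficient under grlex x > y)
3*x*y + 2*y^2 - y - 2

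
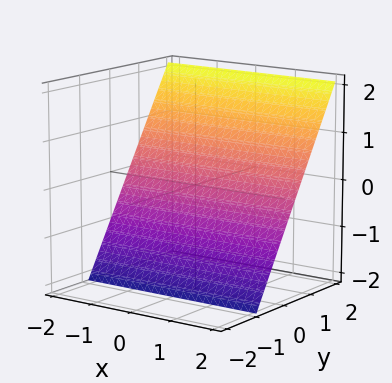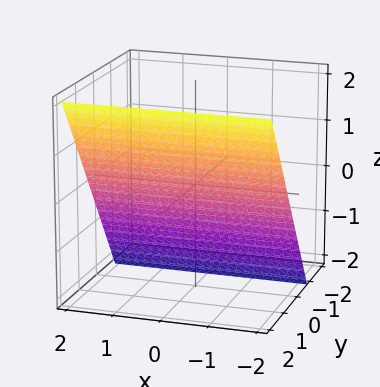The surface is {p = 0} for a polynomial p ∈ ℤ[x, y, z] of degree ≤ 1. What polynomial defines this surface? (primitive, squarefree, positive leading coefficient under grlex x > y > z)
(a) The degree is 1 — every cross-section is a straight line — this is a plane.
(b) Against the integer gridlines: the surface avoids every integer x-axis point in the box; one z-axis crossing is at z = -1.
(c) The integer polynomial consistent with all of this is the stated p.

3*y - 2*z - 2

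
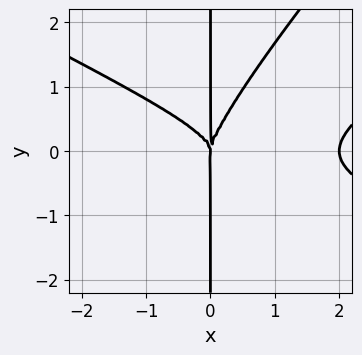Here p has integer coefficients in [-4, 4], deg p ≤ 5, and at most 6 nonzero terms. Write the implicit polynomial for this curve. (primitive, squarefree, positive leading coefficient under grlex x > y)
x^4 - 3*x^2*y^2 + 2*x*y^3 - 2*x^3

First, degree: the shape is more complex than any degree-3 curve, so deg p = 4.
Next, from the visible intercepts: every point of the y-axis in the box is on the curve; the x-axis gridline crossings are at x ∈ {0, 2}.
Finally, fitting integer coefficients to these (and the overall shape) gives p.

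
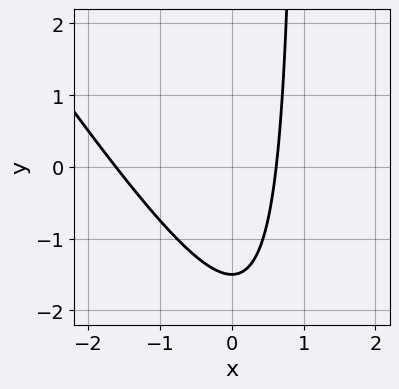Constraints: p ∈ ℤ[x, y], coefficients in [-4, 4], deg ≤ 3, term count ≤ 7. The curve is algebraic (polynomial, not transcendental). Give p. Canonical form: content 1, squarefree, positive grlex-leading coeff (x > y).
First, deg p = 2. No degree-1 curve has this shape.
Finally, solving for integer coefficients yields p as stated.

3*x^2 + 2*x*y + 3*x - 2*y - 3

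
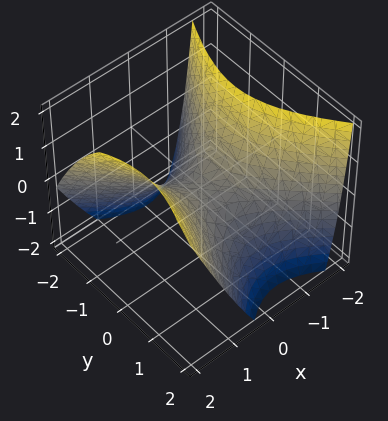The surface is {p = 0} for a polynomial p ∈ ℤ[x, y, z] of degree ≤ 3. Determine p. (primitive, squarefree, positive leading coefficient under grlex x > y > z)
3*x^2 + x*y - x*z - 2*y^2 - 3*z

deg p = 2. A generic line meets the surface in up to 2 points.
Checking where it meets the axes: it crosses the y-axis at the gridline y = 0; one z-axis crossing is at z = 0; it crosses the x-axis at the gridline x = 0.
Matching integer coefficients to the picture gives p.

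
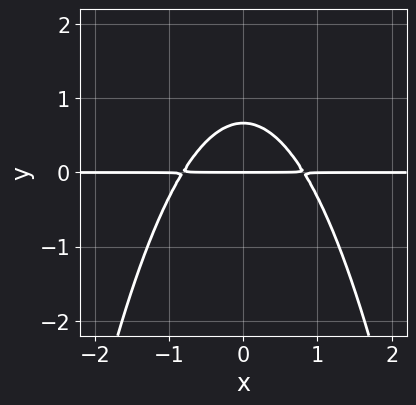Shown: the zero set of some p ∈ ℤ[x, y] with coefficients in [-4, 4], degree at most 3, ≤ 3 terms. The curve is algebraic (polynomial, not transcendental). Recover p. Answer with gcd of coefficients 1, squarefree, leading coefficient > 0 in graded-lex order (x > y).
3*x^2*y + 3*y^2 - 2*y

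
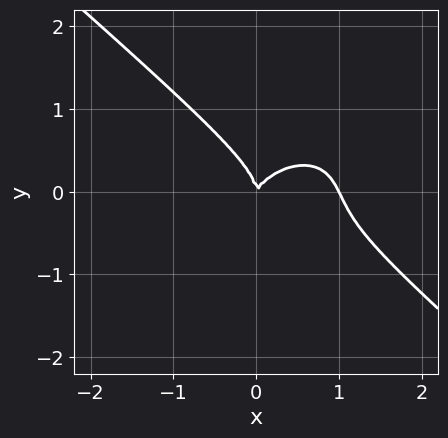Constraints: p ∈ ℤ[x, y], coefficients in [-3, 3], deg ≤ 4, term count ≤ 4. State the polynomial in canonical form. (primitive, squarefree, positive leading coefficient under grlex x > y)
2*x^3 + 3*y^3 - 2*x^2 + x*y

First, degree: a generic line meets the curve in up to 3 points, so deg p = 3.
Then, checking where it meets the axes: the x-axis gridline crossings are at x ∈ {0, 1}; one y-axis crossing is at y = 0.
Finally, these observations pin down the coefficients.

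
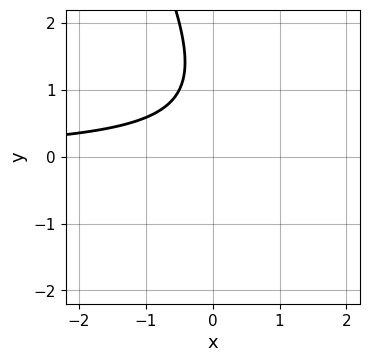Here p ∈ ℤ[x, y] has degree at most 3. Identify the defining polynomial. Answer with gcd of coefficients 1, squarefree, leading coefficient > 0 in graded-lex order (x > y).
deg p = 2. The shape is more complex than any degree-1 curve.
Checking where it meets the axes: the curve avoids every integer y-axis point in the box; it misses every integer gridline on the x-axis.
Fitting integer coefficients to these (and the overall shape) gives p.

2*x*y + y^2 - 2*y + 2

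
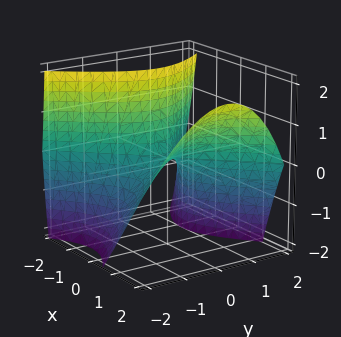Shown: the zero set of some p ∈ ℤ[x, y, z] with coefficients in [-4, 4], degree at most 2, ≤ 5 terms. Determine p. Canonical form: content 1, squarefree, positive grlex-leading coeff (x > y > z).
3*x^2 - 2*x*z - 3*y^2 + y*z - 3*z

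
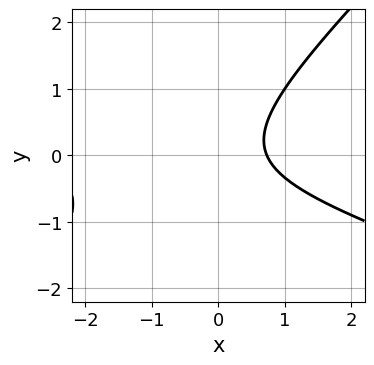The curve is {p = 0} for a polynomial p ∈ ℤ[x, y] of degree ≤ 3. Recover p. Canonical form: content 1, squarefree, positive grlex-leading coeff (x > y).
(a) Degree: a generic line meets the curve in up to 2 points, so deg p = 2.
(b) From the axis intercepts and sections: the curve avoids every integer y-axis point in the box.
(c) Assembling these constraints gives the stated polynomial.

x^2 + 2*x*y - 3*y^2 + 2*x - 2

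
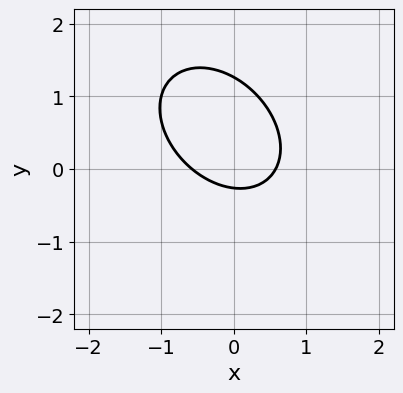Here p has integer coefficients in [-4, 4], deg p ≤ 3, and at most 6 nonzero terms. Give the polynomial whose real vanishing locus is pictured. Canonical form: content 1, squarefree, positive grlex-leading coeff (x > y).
First, deg p = 2. A generic line meets the curve in up to 2 points.
Finally, solving for integer coefficients yields p as stated.

3*x^2 + 2*x*y + 3*y^2 - 3*y - 1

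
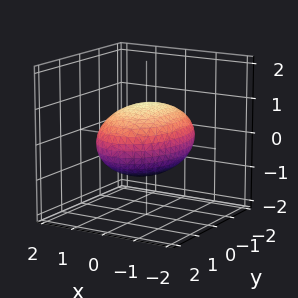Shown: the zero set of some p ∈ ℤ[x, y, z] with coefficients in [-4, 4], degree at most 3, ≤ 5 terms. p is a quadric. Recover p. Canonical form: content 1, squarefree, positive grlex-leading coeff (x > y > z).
(a) Degree: a closed, bounded, convex surface; a quadric, so deg p = 2.
(b) Symmetries: mirror symmetry x ↦ −x ⇒ only even powers of x; it's symmetric under y → −y, forcing even powers of y; the z ↦ −z reflection is a symmetry, so z appears only in even powers.
(c) Observable constraints: among the integer gridlines, it crosses the z-axis at z ∈ {-1, 1}.
(d) Fitting integer coefficients to these (and the overall shape) gives p.

2*x^2 + y^2 + 3*z^2 - 3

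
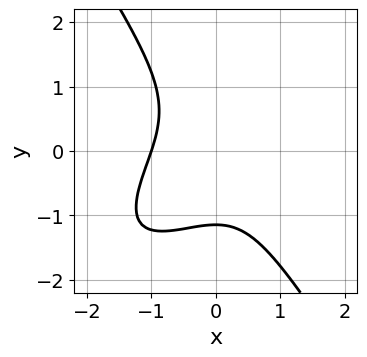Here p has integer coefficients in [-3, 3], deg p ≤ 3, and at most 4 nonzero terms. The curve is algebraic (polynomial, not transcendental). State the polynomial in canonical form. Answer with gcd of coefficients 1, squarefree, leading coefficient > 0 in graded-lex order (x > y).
3*x^3 - 3*x^2*y + 2*y^3 + 3

The degree is 3 — a generic line meets the curve in up to 3 points.
Reading off the gridlines: one x-axis crossing is at x = -1.
The integer polynomial consistent with all of this is the stated p.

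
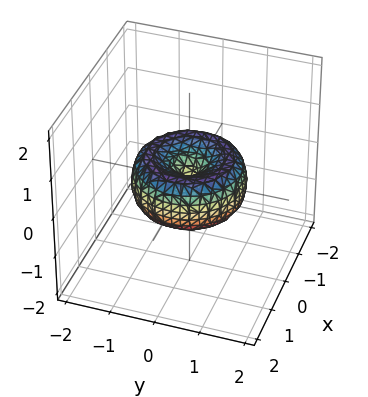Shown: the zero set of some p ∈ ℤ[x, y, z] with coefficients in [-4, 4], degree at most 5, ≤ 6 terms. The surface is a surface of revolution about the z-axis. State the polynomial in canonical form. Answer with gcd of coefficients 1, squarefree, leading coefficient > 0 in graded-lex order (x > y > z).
First, degree: no degree-3 surface has this shape, so deg p = 4.
Next, by symmetry, the surface is invariant under rotation about z: p = q(x² + y², z).
Next, observable constraints: a circular section at z = 0 has radius between 1 and 2; one x-axis crossing is at x = 0; it meets the z-axis at z = 0 (among the integer gridlines).
Finally, assembling these constraints gives the stated polynomial.

2*x^4 + 4*x^2*y^2 + 2*y^4 - 3*x^2 - 3*y^2 + 3*z^2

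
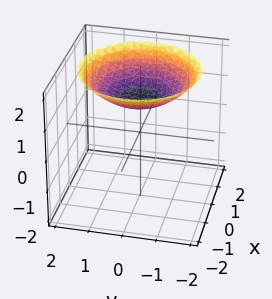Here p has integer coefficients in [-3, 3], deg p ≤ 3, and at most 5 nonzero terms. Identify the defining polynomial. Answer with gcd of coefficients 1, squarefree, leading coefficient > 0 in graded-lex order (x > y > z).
First, degree: a generic line meets the surface in up to 2 points, so deg p = 2.
Next, symmetries: the z-axis is an axis of rotation, so x and y enter only as x² + y².
Then, reading off the gridlines: no y-intercept at any integer in the box; one z-axis crossing is at z = 1; the surface avoids every integer x-axis point in the box.
Finally, fitting integer coefficients to these (and the overall shape) gives p.

x^2 + y^2 - 3*z + 3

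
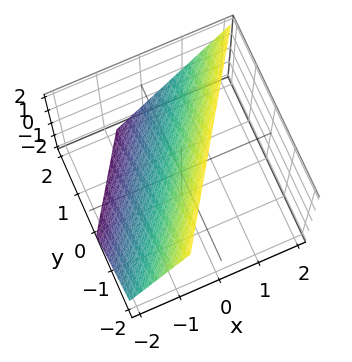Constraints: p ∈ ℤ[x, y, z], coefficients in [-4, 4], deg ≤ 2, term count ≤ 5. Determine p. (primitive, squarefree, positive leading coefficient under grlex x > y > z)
3*x - 2*y - 2*z + 2

The degree is 1 — the surface is flat (a plane).
Against the integer gridlines: it crosses the y-axis at the gridline y = 1; it crosses the z-axis at the gridline z = 1.
Assembling these constraints gives the stated polynomial.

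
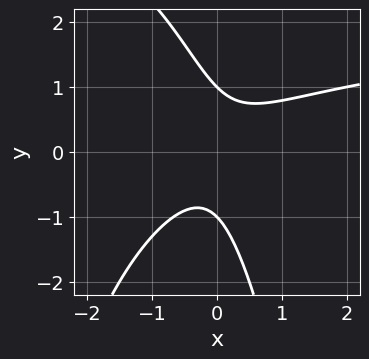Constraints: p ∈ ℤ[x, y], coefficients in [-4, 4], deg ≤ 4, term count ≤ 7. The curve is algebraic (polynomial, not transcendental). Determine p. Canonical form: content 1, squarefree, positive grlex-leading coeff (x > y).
x^2*y - 2*x^2 + 2*x*y + y^2 - 1

First, degree: a generic line meets the curve in up to 3 points, so deg p = 3.
Next, checking where it meets the axes: the y-axis gridline crossings are at y ∈ {-1, 1}; it misses every integer gridline on the x-axis.
Finally, fitting integer coefficients to these (and the overall shape) gives p.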